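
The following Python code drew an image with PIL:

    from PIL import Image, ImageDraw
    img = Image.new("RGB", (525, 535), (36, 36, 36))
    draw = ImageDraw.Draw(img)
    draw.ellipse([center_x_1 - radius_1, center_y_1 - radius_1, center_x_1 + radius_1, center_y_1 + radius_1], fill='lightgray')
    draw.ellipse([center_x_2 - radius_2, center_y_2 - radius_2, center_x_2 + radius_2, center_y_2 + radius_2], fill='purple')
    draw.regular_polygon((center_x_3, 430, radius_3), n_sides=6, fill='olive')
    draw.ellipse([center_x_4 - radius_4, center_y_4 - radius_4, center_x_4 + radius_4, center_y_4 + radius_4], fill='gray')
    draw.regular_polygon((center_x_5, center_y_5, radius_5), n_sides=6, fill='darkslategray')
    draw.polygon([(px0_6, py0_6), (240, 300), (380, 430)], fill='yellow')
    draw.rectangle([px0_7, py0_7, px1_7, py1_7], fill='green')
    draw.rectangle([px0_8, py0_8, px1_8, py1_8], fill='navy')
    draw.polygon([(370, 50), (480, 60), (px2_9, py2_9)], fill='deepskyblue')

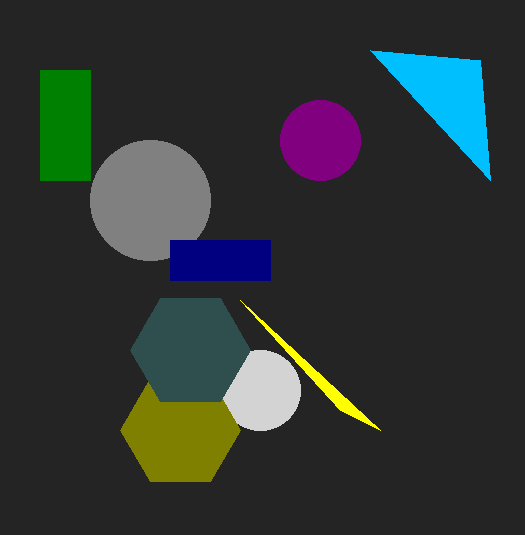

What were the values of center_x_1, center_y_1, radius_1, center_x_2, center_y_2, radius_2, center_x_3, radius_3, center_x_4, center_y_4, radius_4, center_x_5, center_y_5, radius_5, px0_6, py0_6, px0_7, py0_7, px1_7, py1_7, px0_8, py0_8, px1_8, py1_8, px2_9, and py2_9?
center_x_1 = 260
center_y_1 = 390
radius_1 = 40
center_x_2 = 320
center_y_2 = 140
radius_2 = 40
center_x_3 = 180
radius_3 = 60
center_x_4 = 150
center_y_4 = 200
radius_4 = 60
center_x_5 = 190
center_y_5 = 350
radius_5 = 60
px0_6 = 340
py0_6 = 410
px0_7 = 40
py0_7 = 70
px1_7 = 90
py1_7 = 180
px0_8 = 170
py0_8 = 240
px1_8 = 270
py1_8 = 280
px2_9 = 490
py2_9 = 180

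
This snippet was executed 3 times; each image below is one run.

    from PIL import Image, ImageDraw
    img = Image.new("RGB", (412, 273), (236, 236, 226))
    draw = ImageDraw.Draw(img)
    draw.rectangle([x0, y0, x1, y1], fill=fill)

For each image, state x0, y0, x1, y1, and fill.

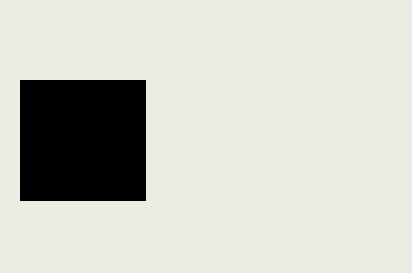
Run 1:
x0 = 20, y0 = 80, x1 = 145, y1 = 200, fill = 'black'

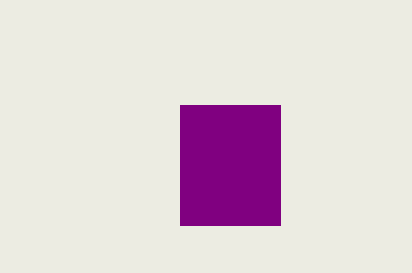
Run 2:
x0 = 180
y0 = 105
x1 = 280
y1 = 225
fill = 'purple'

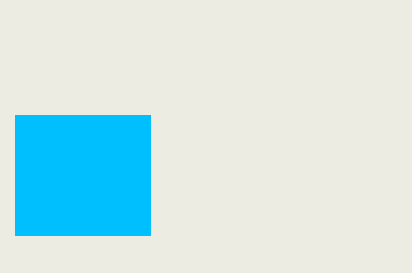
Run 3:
x0 = 15
y0 = 115
x1 = 150
y1 = 235
fill = 'deepskyblue'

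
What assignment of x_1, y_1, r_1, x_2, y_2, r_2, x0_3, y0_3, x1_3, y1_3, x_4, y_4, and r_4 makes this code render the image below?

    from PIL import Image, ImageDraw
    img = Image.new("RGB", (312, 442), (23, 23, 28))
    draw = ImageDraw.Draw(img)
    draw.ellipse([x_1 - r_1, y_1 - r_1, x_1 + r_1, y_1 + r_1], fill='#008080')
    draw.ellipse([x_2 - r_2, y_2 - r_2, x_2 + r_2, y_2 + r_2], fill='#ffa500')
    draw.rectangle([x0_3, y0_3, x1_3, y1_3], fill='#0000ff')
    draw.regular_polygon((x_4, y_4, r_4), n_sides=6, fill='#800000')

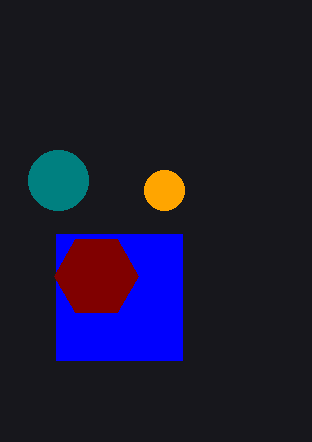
x_1 = 58, y_1 = 180, r_1 = 30, x_2 = 164, y_2 = 190, r_2 = 20, x0_3 = 56, y0_3 = 234, x1_3 = 182, y1_3 = 360, x_4 = 96, y_4 = 276, r_4 = 42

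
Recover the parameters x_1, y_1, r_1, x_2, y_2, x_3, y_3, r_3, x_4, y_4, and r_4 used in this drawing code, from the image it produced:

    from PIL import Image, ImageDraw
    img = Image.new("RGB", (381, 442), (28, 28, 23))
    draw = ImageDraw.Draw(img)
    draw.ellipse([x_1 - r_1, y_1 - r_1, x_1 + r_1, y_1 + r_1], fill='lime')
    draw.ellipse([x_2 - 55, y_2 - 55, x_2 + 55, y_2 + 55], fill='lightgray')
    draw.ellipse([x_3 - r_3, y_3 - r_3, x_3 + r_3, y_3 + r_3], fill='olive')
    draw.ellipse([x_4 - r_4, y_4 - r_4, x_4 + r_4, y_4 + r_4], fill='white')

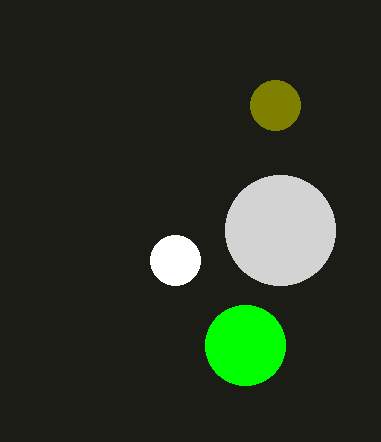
x_1 = 245; y_1 = 345; r_1 = 40; x_2 = 280; y_2 = 230; x_3 = 275; y_3 = 105; r_3 = 25; x_4 = 175; y_4 = 260; r_4 = 25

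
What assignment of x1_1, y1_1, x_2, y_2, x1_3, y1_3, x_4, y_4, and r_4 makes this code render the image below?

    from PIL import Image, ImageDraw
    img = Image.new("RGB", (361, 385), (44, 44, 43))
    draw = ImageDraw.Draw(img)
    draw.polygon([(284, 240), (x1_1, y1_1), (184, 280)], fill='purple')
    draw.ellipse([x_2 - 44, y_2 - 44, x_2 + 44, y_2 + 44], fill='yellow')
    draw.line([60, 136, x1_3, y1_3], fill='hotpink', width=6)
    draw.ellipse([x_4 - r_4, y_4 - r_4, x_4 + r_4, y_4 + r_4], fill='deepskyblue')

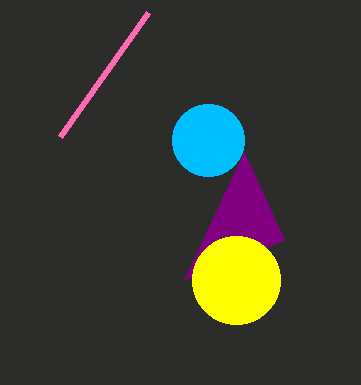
x1_1 = 244; y1_1 = 152; x_2 = 236; y_2 = 280; x1_3 = 148; y1_3 = 12; x_4 = 208; y_4 = 140; r_4 = 36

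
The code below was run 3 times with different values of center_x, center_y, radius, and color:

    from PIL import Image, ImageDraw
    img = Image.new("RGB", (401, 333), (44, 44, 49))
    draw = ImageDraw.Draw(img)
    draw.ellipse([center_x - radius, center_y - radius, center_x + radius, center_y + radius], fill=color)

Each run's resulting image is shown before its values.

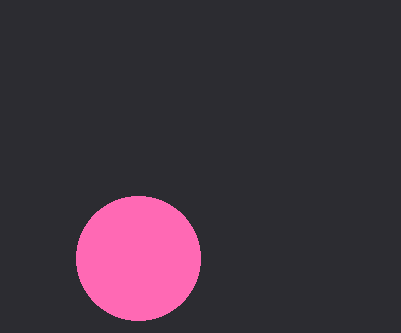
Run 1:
center_x = 138; center_y = 258; radius = 62; color = 'hotpink'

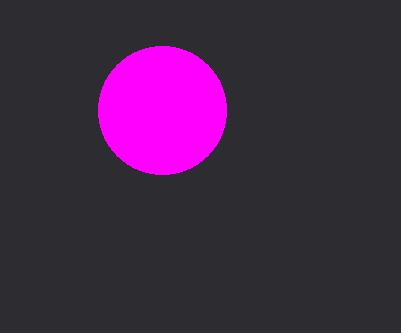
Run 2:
center_x = 162; center_y = 110; radius = 64; color = 'magenta'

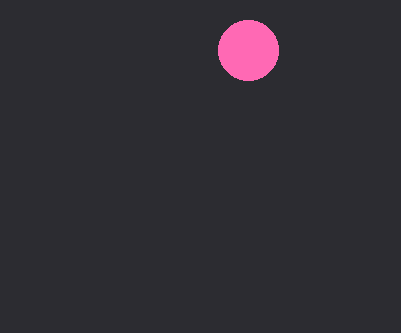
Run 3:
center_x = 248, center_y = 50, radius = 30, color = 'hotpink'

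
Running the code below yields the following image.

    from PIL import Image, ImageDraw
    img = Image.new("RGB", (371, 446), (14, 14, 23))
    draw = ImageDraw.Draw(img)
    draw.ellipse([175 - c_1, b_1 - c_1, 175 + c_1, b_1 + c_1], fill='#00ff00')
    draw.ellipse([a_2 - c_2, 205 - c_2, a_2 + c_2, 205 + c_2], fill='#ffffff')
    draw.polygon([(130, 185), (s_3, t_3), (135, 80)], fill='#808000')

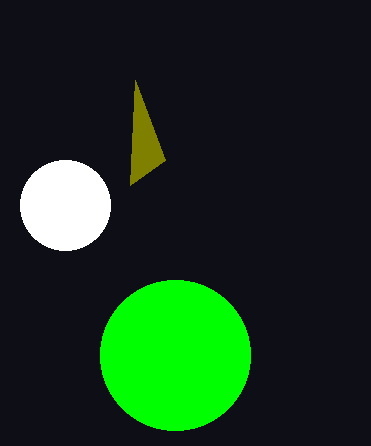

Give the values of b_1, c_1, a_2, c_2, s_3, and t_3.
b_1 = 355
c_1 = 75
a_2 = 65
c_2 = 45
s_3 = 165
t_3 = 160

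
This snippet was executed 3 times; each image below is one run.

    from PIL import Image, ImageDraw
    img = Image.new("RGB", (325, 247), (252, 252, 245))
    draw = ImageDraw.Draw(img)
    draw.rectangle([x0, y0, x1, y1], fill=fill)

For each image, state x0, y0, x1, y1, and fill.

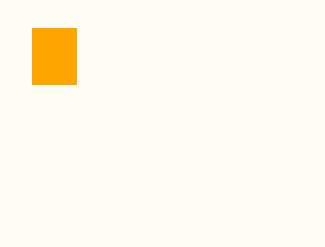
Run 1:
x0 = 32; y0 = 28; x1 = 76; y1 = 84; fill = 'orange'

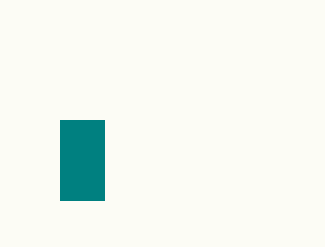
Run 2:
x0 = 60
y0 = 120
x1 = 104
y1 = 200
fill = 'teal'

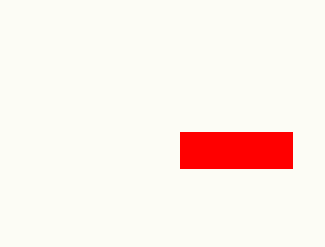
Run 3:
x0 = 180
y0 = 132
x1 = 292
y1 = 168
fill = 'red'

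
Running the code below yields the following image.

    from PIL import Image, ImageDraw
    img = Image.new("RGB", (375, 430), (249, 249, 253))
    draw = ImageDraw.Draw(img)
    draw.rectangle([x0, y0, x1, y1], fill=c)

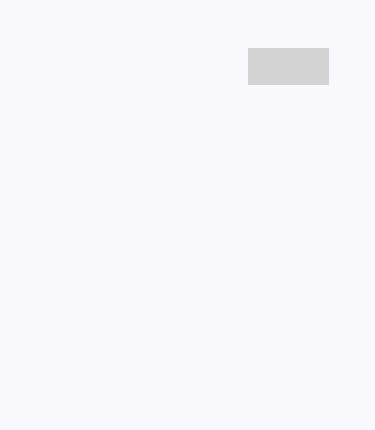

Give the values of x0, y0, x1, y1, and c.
x0 = 248; y0 = 48; x1 = 328; y1 = 84; c = 'lightgray'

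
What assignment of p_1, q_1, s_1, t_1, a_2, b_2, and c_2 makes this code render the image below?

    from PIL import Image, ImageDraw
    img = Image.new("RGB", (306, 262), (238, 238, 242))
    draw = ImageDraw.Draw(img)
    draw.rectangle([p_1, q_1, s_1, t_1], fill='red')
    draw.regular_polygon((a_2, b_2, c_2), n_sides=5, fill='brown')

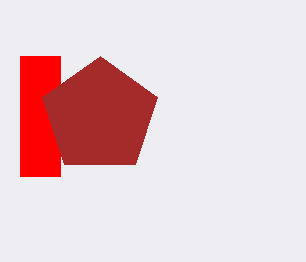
p_1 = 20; q_1 = 56; s_1 = 60; t_1 = 176; a_2 = 100; b_2 = 116; c_2 = 60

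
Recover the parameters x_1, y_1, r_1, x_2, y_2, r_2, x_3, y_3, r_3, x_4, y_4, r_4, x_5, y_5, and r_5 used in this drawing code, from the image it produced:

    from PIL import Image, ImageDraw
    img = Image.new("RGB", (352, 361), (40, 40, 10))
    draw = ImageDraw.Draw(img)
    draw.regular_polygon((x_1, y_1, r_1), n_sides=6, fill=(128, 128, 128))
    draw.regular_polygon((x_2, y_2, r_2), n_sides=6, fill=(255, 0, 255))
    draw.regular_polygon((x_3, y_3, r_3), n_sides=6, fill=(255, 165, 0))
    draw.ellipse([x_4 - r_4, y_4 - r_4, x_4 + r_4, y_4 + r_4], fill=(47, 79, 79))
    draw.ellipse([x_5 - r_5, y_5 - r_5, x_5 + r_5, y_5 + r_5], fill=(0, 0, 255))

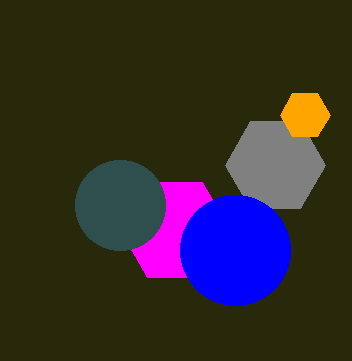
x_1 = 275, y_1 = 165, r_1 = 50, x_2 = 175, y_2 = 230, r_2 = 55, x_3 = 305, y_3 = 115, r_3 = 25, x_4 = 120, y_4 = 205, r_4 = 45, x_5 = 235, y_5 = 250, r_5 = 55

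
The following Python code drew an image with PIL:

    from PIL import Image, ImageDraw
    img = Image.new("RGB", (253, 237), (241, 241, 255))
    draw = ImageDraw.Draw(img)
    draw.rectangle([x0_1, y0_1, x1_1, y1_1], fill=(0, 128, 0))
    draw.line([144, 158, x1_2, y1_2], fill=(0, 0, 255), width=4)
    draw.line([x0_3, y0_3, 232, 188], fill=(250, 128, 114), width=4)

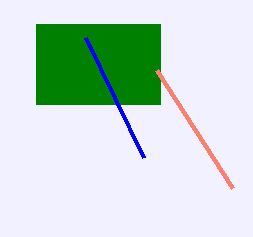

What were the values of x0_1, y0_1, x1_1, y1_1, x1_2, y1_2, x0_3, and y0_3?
x0_1 = 36; y0_1 = 24; x1_1 = 160; y1_1 = 104; x1_2 = 86; y1_2 = 38; x0_3 = 156; y0_3 = 70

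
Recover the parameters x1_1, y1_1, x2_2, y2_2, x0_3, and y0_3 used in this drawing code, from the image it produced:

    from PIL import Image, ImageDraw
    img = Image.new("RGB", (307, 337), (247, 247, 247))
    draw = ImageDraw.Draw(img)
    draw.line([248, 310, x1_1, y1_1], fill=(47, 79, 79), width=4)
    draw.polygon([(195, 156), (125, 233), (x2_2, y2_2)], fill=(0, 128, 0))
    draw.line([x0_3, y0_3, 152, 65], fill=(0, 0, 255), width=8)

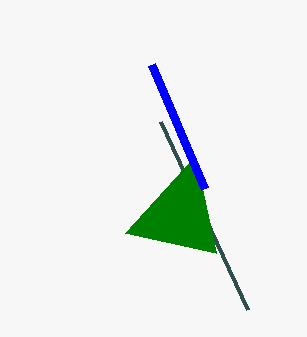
x1_1 = 161; y1_1 = 122; x2_2 = 216; y2_2 = 253; x0_3 = 205; y0_3 = 189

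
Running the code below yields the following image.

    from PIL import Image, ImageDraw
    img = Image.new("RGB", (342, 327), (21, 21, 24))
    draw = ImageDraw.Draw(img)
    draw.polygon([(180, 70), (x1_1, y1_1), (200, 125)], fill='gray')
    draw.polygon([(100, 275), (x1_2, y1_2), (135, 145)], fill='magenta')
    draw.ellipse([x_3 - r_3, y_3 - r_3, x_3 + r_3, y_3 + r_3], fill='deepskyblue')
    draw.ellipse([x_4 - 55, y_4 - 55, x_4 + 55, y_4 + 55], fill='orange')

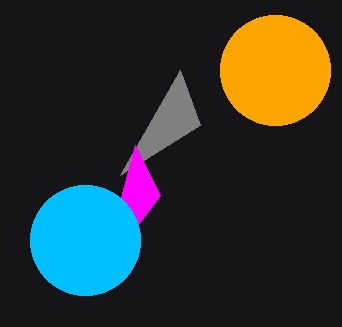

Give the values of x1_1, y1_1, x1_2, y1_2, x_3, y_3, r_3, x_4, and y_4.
x1_1 = 120, y1_1 = 175, x1_2 = 160, y1_2 = 195, x_3 = 85, y_3 = 240, r_3 = 55, x_4 = 275, y_4 = 70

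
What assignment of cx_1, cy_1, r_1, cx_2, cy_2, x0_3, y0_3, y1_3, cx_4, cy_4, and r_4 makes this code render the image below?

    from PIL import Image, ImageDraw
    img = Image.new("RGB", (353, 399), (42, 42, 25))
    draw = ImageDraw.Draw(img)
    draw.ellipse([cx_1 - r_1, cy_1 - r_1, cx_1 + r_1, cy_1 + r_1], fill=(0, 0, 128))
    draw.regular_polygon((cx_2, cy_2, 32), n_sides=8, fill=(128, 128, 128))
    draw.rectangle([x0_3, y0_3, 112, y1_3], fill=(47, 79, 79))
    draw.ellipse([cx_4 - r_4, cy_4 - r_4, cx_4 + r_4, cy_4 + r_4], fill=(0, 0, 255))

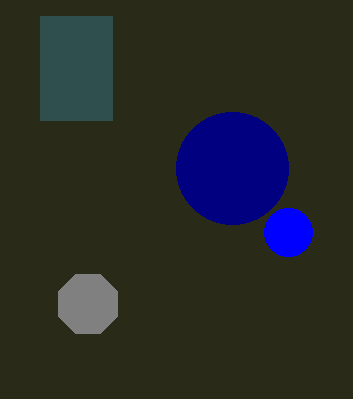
cx_1 = 232
cy_1 = 168
r_1 = 56
cx_2 = 88
cy_2 = 304
x0_3 = 40
y0_3 = 16
y1_3 = 120
cx_4 = 288
cy_4 = 232
r_4 = 24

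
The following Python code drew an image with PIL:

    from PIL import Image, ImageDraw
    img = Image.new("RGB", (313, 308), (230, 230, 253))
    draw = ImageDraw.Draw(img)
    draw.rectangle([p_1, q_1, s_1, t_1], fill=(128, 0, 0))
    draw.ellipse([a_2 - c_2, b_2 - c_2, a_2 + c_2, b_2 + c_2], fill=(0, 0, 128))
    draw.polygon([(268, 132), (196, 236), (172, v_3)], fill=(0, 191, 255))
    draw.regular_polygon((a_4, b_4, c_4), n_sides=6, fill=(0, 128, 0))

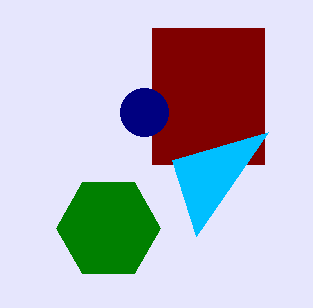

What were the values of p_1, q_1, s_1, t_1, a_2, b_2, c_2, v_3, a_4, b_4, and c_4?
p_1 = 152; q_1 = 28; s_1 = 264; t_1 = 164; a_2 = 144; b_2 = 112; c_2 = 24; v_3 = 160; a_4 = 108; b_4 = 228; c_4 = 52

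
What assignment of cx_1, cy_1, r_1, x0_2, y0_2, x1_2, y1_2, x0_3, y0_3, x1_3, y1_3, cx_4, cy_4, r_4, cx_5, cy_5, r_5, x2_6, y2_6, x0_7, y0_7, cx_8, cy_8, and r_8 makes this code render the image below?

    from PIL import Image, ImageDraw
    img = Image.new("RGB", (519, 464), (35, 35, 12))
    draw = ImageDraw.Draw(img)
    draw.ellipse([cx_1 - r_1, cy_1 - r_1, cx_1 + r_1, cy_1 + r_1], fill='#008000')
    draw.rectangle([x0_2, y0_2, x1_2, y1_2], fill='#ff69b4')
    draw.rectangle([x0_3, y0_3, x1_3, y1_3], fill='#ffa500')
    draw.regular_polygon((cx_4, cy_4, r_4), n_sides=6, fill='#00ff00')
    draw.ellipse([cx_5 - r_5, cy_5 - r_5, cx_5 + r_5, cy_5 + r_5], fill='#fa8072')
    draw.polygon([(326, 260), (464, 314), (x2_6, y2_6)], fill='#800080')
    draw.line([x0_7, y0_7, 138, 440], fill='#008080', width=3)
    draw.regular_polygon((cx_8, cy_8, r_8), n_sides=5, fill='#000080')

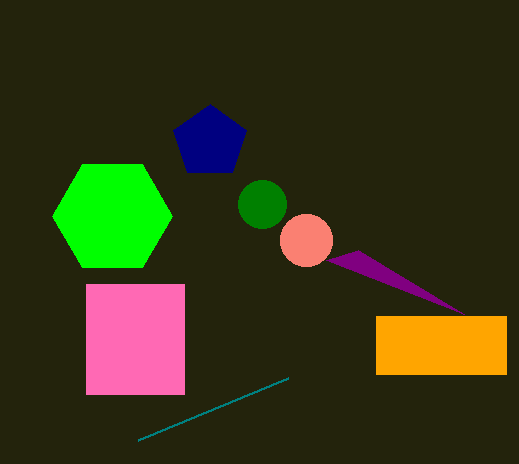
cx_1 = 262; cy_1 = 204; r_1 = 24; x0_2 = 86; y0_2 = 284; x1_2 = 184; y1_2 = 394; x0_3 = 376; y0_3 = 316; x1_3 = 506; y1_3 = 374; cx_4 = 112; cy_4 = 216; r_4 = 60; cx_5 = 306; cy_5 = 240; r_5 = 26; x2_6 = 358; y2_6 = 250; x0_7 = 288; y0_7 = 378; cx_8 = 210; cy_8 = 142; r_8 = 38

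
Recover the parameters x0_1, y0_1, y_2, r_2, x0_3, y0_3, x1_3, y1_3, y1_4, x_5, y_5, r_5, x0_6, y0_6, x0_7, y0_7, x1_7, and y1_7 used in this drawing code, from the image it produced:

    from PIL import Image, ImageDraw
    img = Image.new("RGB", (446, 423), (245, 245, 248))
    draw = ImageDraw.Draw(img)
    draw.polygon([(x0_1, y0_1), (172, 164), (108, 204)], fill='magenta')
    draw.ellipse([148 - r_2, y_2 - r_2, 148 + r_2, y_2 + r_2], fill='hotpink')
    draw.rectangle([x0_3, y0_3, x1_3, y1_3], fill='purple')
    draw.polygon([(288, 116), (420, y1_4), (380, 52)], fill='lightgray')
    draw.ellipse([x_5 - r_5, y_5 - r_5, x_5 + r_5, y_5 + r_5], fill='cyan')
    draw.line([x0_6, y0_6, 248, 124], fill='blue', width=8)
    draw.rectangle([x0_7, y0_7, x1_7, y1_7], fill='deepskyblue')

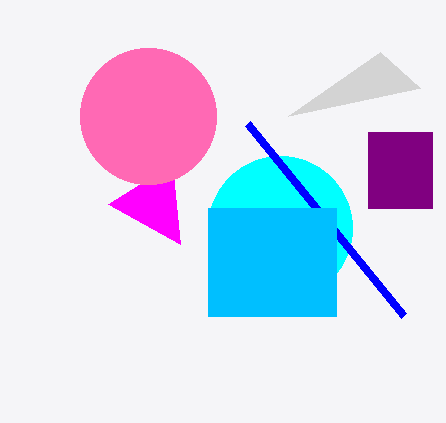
x0_1 = 180, y0_1 = 244, y_2 = 116, r_2 = 68, x0_3 = 368, y0_3 = 132, x1_3 = 432, y1_3 = 208, y1_4 = 88, x_5 = 280, y_5 = 228, r_5 = 72, x0_6 = 404, y0_6 = 316, x0_7 = 208, y0_7 = 208, x1_7 = 336, y1_7 = 316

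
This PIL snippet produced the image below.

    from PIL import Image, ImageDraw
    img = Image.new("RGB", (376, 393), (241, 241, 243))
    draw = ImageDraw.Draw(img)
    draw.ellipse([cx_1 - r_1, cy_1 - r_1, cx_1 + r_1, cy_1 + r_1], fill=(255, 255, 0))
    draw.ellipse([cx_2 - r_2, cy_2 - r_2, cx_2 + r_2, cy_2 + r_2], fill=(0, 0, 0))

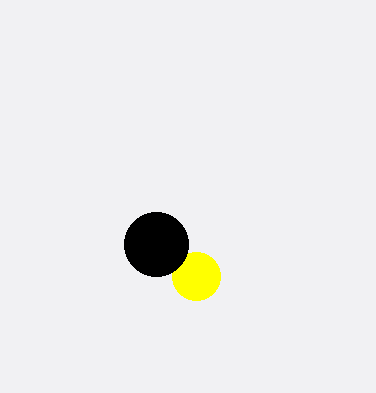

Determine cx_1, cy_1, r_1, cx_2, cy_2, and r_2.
cx_1 = 196; cy_1 = 276; r_1 = 24; cx_2 = 156; cy_2 = 244; r_2 = 32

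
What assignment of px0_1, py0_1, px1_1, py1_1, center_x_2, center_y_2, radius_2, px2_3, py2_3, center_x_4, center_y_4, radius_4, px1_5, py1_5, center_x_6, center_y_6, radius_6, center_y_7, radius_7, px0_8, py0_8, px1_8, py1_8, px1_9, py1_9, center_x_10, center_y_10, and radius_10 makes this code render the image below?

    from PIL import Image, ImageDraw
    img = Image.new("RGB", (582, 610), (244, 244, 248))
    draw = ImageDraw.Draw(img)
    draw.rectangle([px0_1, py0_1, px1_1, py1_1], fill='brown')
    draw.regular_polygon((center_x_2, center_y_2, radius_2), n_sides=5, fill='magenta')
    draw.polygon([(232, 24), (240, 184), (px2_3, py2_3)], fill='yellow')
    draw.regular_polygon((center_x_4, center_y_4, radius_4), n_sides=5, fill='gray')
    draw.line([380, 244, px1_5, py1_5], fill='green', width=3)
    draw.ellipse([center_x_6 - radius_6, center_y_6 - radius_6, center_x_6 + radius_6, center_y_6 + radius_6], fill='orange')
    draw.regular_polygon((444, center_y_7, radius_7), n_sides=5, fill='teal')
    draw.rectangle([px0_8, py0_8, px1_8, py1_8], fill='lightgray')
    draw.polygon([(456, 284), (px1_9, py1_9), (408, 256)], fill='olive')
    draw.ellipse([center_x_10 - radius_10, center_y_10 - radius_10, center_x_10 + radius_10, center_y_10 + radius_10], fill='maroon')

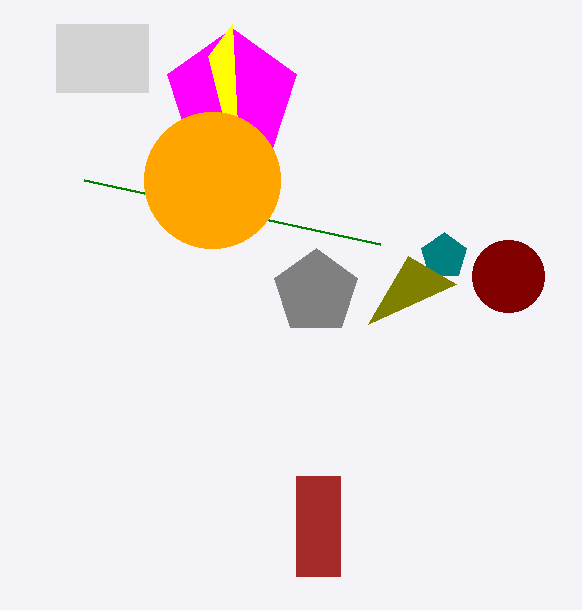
px0_1 = 296, py0_1 = 476, px1_1 = 340, py1_1 = 576, center_x_2 = 232, center_y_2 = 96, radius_2 = 68, px2_3 = 208, py2_3 = 56, center_x_4 = 316, center_y_4 = 292, radius_4 = 44, px1_5 = 84, py1_5 = 180, center_x_6 = 212, center_y_6 = 180, radius_6 = 68, center_y_7 = 256, radius_7 = 24, px0_8 = 56, py0_8 = 24, px1_8 = 148, py1_8 = 92, px1_9 = 368, py1_9 = 324, center_x_10 = 508, center_y_10 = 276, radius_10 = 36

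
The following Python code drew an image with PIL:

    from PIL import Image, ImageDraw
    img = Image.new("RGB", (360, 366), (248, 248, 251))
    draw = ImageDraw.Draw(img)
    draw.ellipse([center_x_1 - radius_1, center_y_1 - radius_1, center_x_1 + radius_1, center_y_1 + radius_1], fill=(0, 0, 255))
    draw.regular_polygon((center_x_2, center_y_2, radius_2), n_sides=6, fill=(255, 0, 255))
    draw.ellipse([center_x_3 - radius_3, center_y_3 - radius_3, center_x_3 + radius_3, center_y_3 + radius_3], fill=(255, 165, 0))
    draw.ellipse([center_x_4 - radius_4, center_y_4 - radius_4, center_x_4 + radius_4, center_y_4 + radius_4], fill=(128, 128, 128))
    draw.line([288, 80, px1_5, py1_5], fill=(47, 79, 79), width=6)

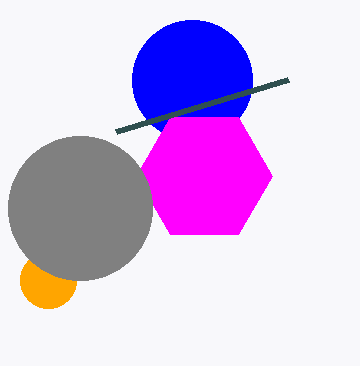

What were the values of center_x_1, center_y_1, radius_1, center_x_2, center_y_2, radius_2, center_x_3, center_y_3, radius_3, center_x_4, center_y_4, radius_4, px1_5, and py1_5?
center_x_1 = 192, center_y_1 = 80, radius_1 = 60, center_x_2 = 204, center_y_2 = 176, radius_2 = 68, center_x_3 = 48, center_y_3 = 280, radius_3 = 28, center_x_4 = 80, center_y_4 = 208, radius_4 = 72, px1_5 = 116, py1_5 = 132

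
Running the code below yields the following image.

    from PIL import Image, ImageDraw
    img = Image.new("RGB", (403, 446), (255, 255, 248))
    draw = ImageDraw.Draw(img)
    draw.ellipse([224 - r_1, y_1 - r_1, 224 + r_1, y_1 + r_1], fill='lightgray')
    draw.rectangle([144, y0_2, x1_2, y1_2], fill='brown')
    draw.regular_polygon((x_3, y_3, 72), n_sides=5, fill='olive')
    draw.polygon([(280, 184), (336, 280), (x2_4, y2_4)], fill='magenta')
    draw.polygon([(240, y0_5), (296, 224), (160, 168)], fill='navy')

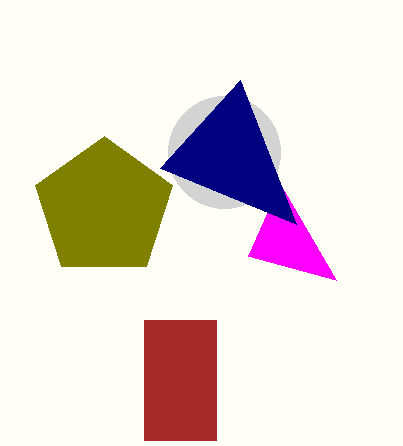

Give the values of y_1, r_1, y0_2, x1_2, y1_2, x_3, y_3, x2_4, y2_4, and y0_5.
y_1 = 152, r_1 = 56, y0_2 = 320, x1_2 = 216, y1_2 = 440, x_3 = 104, y_3 = 208, x2_4 = 248, y2_4 = 256, y0_5 = 80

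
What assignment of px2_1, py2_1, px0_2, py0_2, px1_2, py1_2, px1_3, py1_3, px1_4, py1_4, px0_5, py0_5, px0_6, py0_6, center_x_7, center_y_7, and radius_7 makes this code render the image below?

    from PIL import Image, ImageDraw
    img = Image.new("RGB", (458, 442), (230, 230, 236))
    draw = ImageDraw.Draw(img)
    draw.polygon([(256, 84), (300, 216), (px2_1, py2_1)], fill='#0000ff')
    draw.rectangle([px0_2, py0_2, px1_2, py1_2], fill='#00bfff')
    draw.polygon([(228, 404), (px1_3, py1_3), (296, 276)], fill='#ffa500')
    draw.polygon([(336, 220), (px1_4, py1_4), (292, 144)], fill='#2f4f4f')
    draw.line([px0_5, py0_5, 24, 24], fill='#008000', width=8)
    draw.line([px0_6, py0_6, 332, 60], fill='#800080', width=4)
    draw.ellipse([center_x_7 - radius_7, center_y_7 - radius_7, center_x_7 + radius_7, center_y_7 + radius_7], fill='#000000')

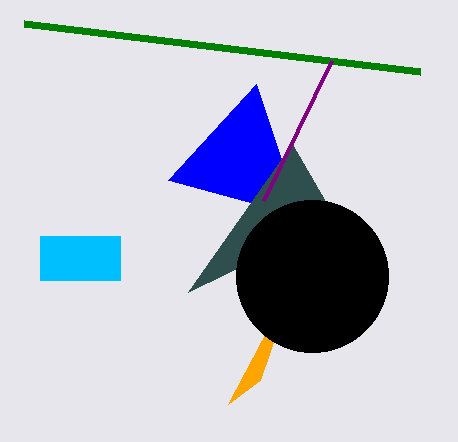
px2_1 = 168, py2_1 = 180, px0_2 = 40, py0_2 = 236, px1_2 = 120, py1_2 = 280, px1_3 = 260, py1_3 = 380, px1_4 = 188, py1_4 = 292, px0_5 = 420, py0_5 = 72, px0_6 = 264, py0_6 = 200, center_x_7 = 312, center_y_7 = 276, radius_7 = 76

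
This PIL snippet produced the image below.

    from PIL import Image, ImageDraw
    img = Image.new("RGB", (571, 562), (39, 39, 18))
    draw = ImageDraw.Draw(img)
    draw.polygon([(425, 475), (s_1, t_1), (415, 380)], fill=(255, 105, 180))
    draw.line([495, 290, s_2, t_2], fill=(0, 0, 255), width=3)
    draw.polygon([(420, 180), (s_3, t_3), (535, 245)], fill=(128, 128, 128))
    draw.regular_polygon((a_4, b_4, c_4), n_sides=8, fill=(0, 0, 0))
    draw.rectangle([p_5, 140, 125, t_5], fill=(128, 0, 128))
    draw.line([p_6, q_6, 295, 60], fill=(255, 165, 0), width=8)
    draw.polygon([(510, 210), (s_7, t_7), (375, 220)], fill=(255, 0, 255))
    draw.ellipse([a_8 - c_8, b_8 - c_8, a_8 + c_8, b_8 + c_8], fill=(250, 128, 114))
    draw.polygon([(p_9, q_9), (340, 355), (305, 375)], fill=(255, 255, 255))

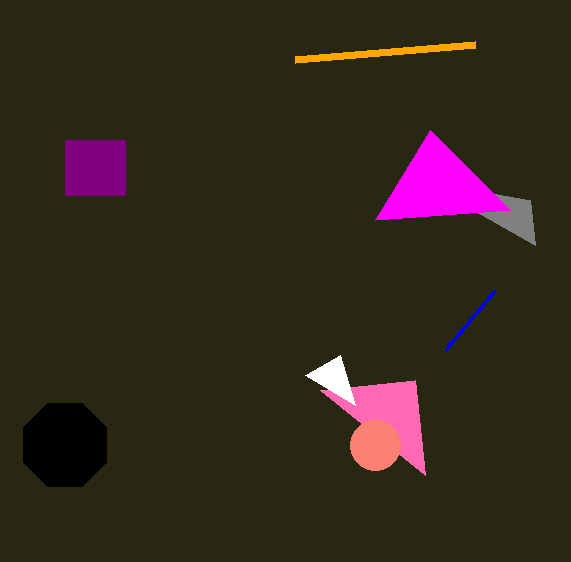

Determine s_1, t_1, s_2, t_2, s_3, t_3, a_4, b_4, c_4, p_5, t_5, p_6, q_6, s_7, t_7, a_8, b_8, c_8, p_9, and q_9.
s_1 = 320, t_1 = 390, s_2 = 445, t_2 = 350, s_3 = 530, t_3 = 200, a_4 = 65, b_4 = 445, c_4 = 45, p_5 = 65, t_5 = 195, p_6 = 475, q_6 = 45, s_7 = 430, t_7 = 130, a_8 = 375, b_8 = 445, c_8 = 25, p_9 = 355, q_9 = 405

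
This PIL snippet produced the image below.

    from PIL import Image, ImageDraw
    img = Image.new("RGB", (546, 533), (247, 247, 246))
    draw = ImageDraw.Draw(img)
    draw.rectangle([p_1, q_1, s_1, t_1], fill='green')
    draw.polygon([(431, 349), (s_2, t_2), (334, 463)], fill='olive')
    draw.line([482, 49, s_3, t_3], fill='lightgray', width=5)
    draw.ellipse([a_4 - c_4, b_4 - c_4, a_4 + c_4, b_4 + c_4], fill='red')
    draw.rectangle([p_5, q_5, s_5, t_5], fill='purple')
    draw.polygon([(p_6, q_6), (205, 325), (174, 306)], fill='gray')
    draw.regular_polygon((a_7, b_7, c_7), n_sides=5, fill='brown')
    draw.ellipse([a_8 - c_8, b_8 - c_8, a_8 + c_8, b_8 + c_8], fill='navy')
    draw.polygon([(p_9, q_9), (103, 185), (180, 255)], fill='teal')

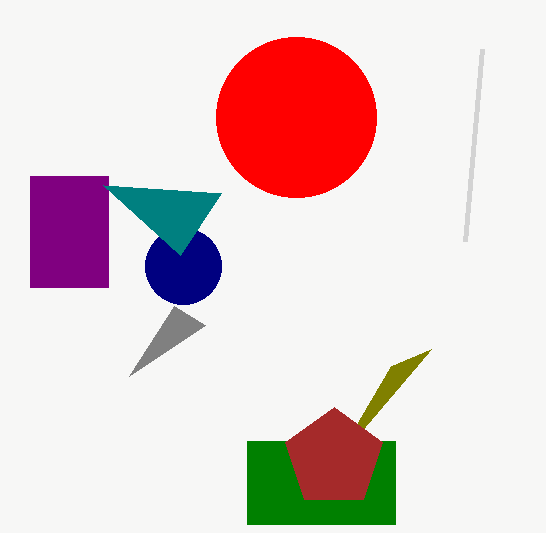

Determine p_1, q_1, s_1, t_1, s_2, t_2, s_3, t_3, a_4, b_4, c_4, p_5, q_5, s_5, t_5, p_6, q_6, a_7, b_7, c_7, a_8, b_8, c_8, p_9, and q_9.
p_1 = 247; q_1 = 441; s_1 = 395; t_1 = 524; s_2 = 391; t_2 = 366; s_3 = 465; t_3 = 241; a_4 = 296; b_4 = 117; c_4 = 80; p_5 = 30; q_5 = 176; s_5 = 108; t_5 = 287; p_6 = 129; q_6 = 376; a_7 = 334; b_7 = 458; c_7 = 51; a_8 = 183; b_8 = 266; c_8 = 38; p_9 = 221; q_9 = 193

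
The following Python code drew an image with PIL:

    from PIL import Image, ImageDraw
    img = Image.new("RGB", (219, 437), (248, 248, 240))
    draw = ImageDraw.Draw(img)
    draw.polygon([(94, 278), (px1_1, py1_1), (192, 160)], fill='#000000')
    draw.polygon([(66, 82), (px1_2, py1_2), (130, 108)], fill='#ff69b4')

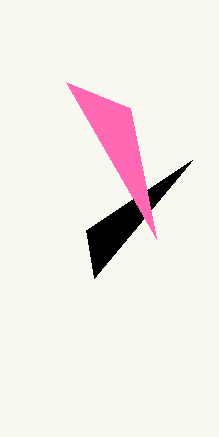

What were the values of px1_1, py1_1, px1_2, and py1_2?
px1_1 = 86; py1_1 = 230; px1_2 = 156; py1_2 = 238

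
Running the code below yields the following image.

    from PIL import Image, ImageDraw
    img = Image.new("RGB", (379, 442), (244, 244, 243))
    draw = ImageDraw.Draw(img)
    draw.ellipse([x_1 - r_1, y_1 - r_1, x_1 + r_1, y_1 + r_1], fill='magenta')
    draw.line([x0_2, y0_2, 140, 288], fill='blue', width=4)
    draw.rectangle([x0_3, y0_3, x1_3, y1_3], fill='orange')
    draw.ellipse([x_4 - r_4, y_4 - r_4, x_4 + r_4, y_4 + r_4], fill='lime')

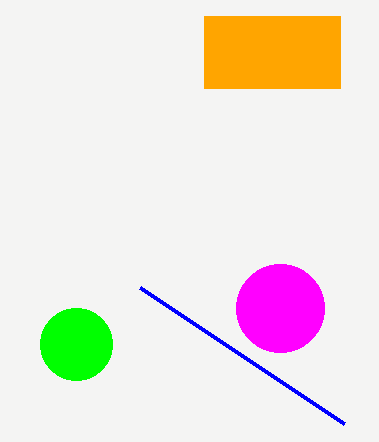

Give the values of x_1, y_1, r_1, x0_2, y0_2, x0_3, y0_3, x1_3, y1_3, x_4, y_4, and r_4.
x_1 = 280
y_1 = 308
r_1 = 44
x0_2 = 344
y0_2 = 424
x0_3 = 204
y0_3 = 16
x1_3 = 340
y1_3 = 88
x_4 = 76
y_4 = 344
r_4 = 36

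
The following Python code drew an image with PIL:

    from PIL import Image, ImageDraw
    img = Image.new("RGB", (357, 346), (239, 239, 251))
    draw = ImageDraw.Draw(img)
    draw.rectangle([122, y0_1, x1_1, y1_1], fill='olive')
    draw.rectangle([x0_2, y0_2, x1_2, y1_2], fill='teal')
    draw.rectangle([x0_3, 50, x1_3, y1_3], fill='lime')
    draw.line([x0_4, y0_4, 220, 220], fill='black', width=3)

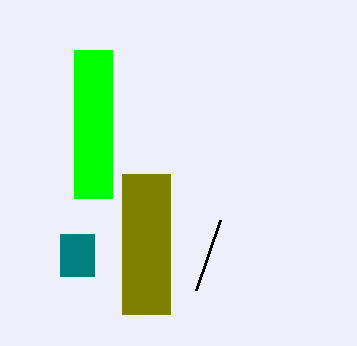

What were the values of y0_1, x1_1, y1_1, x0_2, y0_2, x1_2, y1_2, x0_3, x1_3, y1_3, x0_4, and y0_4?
y0_1 = 174; x1_1 = 170; y1_1 = 314; x0_2 = 60; y0_2 = 234; x1_2 = 94; y1_2 = 276; x0_3 = 74; x1_3 = 112; y1_3 = 198; x0_4 = 196; y0_4 = 290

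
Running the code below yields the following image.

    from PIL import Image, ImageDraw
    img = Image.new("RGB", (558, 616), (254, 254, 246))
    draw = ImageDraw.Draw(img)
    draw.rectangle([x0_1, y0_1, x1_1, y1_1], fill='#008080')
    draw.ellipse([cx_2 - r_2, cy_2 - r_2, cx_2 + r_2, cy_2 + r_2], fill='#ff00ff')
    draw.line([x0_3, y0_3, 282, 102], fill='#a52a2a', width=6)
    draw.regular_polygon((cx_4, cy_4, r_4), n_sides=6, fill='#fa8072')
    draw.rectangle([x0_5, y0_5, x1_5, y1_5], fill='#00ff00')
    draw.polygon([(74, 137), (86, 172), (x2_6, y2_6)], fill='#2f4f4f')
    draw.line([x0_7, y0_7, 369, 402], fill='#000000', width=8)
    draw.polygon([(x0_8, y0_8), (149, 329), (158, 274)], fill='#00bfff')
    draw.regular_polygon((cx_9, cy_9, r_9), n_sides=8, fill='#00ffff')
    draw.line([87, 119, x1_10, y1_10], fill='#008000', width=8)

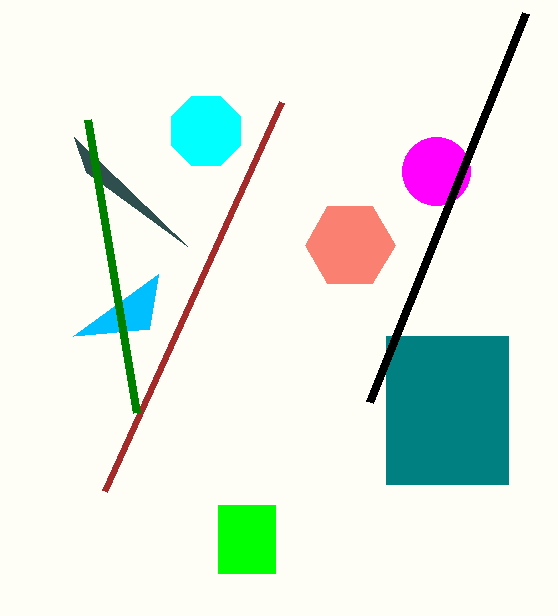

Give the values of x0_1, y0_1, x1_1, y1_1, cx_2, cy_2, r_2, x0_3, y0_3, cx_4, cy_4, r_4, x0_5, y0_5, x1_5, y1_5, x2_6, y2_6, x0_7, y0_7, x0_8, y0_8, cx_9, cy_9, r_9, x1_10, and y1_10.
x0_1 = 386; y0_1 = 336; x1_1 = 508; y1_1 = 484; cx_2 = 436; cy_2 = 171; r_2 = 34; x0_3 = 105; y0_3 = 491; cx_4 = 350; cy_4 = 245; r_4 = 45; x0_5 = 218; y0_5 = 505; x1_5 = 275; y1_5 = 573; x2_6 = 187; y2_6 = 246; x0_7 = 525; y0_7 = 13; x0_8 = 73; y0_8 = 336; cx_9 = 206; cy_9 = 131; r_9 = 37; x1_10 = 136; y1_10 = 412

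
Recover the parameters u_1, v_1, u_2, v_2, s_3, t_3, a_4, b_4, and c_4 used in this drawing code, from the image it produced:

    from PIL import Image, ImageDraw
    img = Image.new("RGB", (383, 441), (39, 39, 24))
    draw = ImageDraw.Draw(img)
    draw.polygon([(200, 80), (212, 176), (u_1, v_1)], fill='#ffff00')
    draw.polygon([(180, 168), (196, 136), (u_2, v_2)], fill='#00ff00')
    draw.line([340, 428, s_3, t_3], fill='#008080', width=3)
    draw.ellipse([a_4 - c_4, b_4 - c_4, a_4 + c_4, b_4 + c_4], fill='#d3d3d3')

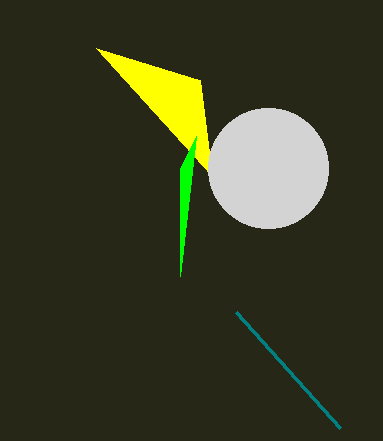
u_1 = 96; v_1 = 48; u_2 = 180; v_2 = 276; s_3 = 236; t_3 = 312; a_4 = 268; b_4 = 168; c_4 = 60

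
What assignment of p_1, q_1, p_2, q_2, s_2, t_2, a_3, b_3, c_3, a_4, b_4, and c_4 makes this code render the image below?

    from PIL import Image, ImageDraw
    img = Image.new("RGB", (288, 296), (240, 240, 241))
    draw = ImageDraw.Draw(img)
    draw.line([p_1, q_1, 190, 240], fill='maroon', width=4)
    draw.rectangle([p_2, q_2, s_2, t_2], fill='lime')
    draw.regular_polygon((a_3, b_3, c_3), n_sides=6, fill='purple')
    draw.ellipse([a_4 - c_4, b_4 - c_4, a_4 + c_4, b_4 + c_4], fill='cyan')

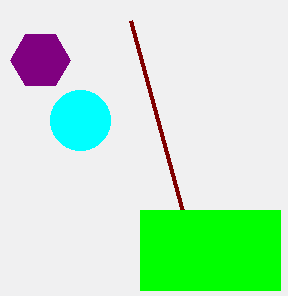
p_1 = 130; q_1 = 20; p_2 = 140; q_2 = 210; s_2 = 280; t_2 = 290; a_3 = 40; b_3 = 60; c_3 = 30; a_4 = 80; b_4 = 120; c_4 = 30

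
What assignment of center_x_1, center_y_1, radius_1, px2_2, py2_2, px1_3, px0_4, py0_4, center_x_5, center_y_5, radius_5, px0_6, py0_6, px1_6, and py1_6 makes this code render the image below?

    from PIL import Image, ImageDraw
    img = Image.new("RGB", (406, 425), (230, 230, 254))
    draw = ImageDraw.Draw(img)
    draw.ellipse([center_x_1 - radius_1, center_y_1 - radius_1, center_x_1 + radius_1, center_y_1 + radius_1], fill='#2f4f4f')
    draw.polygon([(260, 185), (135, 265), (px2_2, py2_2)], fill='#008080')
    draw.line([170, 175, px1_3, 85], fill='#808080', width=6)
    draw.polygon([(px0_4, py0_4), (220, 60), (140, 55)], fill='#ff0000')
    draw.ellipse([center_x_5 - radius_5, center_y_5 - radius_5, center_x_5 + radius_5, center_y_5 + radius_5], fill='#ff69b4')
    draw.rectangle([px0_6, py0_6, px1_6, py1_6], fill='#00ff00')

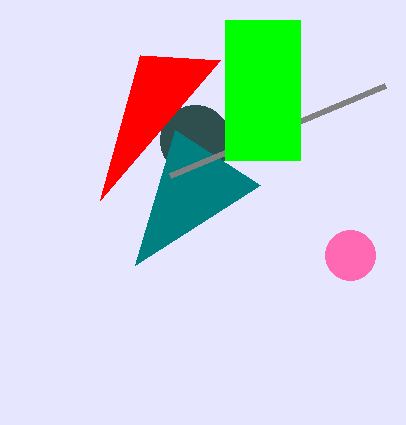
center_x_1 = 195; center_y_1 = 140; radius_1 = 35; px2_2 = 175; py2_2 = 130; px1_3 = 385; px0_4 = 100; py0_4 = 200; center_x_5 = 350; center_y_5 = 255; radius_5 = 25; px0_6 = 225; py0_6 = 20; px1_6 = 300; py1_6 = 160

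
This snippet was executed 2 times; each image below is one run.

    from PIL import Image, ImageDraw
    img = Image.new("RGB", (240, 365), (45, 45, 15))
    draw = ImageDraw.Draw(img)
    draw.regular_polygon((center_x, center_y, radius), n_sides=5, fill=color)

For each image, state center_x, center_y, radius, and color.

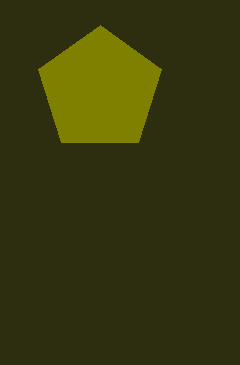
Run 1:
center_x = 100
center_y = 90
radius = 65
color = 'olive'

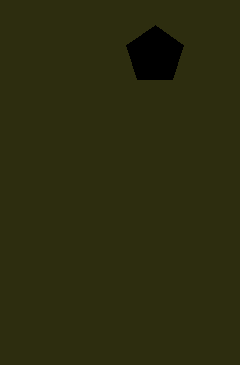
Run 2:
center_x = 155, center_y = 55, radius = 30, color = 'black'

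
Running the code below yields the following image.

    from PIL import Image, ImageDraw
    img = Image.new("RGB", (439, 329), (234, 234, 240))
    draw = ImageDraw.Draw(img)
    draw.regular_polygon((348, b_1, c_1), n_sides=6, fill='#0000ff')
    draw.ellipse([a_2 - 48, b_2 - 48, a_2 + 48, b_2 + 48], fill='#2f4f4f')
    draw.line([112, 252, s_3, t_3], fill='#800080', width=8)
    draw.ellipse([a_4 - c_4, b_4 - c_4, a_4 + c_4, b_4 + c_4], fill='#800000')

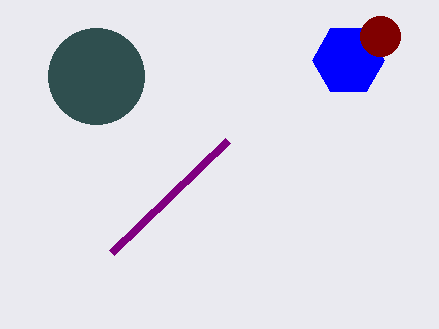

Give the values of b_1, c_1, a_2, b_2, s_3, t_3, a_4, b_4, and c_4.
b_1 = 60; c_1 = 36; a_2 = 96; b_2 = 76; s_3 = 228; t_3 = 140; a_4 = 380; b_4 = 36; c_4 = 20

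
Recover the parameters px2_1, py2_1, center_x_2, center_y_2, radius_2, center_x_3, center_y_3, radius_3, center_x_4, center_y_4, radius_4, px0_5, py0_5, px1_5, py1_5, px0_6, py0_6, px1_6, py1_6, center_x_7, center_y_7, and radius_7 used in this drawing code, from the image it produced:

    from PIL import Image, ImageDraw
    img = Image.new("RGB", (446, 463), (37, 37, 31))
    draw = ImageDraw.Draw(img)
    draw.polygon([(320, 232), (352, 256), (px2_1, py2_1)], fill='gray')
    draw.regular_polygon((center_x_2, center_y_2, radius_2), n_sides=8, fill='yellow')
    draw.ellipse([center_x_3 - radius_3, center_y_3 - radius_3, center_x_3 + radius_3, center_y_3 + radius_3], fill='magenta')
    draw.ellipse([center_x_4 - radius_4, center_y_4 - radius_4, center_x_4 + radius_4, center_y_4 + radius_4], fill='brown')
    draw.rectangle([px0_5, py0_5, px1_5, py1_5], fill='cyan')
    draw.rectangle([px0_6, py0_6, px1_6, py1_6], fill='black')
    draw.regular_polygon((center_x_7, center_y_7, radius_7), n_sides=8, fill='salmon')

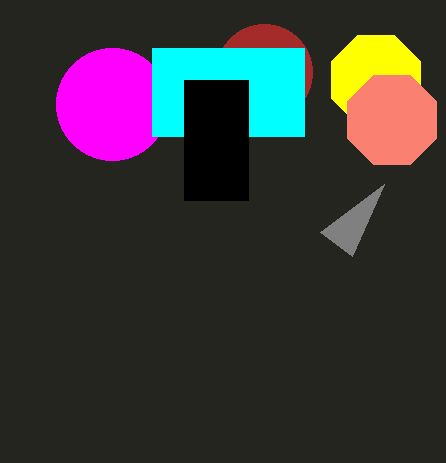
px2_1 = 384, py2_1 = 184, center_x_2 = 376, center_y_2 = 80, radius_2 = 48, center_x_3 = 112, center_y_3 = 104, radius_3 = 56, center_x_4 = 264, center_y_4 = 72, radius_4 = 48, px0_5 = 152, py0_5 = 48, px1_5 = 304, py1_5 = 136, px0_6 = 184, py0_6 = 80, px1_6 = 248, py1_6 = 200, center_x_7 = 392, center_y_7 = 120, radius_7 = 48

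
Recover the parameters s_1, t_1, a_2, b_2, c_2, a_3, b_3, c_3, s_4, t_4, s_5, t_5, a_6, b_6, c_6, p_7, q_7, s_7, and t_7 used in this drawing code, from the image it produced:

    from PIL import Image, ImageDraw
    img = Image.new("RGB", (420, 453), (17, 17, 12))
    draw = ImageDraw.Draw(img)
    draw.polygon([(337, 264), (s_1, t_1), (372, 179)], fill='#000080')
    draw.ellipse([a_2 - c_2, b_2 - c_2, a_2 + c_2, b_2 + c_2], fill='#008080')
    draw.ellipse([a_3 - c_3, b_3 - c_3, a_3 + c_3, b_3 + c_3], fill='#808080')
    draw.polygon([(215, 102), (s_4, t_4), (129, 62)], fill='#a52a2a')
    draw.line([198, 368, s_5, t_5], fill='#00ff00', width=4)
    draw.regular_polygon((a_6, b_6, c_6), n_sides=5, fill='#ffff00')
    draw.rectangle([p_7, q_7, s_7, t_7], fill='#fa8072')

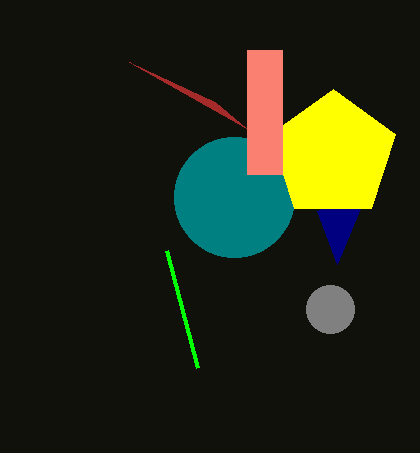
s_1 = 317
t_1 = 211
a_2 = 234
b_2 = 197
c_2 = 60
a_3 = 330
b_3 = 309
c_3 = 24
s_4 = 246
t_4 = 128
s_5 = 167
t_5 = 251
a_6 = 333
b_6 = 155
c_6 = 66
p_7 = 247
q_7 = 50
s_7 = 282
t_7 = 174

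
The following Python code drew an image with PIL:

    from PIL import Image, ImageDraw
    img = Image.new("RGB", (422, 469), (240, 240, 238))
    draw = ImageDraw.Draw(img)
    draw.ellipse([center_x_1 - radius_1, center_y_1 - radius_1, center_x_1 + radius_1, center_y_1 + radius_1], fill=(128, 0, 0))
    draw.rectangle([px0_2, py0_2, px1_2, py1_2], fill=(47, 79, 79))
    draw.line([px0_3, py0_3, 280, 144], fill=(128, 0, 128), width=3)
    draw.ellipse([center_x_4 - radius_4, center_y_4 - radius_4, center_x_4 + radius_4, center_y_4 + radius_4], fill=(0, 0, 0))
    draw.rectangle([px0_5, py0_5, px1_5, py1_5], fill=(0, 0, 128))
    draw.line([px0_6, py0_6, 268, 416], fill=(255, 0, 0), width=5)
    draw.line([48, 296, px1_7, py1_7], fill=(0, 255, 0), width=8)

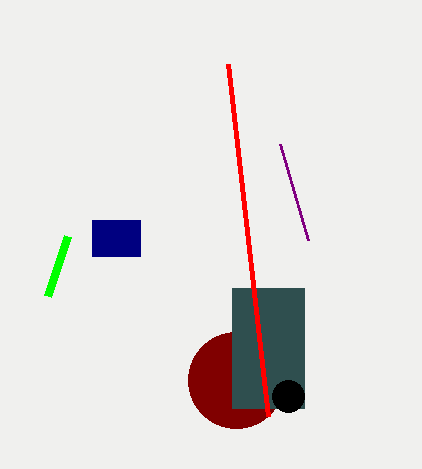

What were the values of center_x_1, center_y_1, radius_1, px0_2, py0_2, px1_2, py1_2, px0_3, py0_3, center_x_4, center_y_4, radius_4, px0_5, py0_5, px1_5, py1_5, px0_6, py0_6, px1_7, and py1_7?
center_x_1 = 236, center_y_1 = 380, radius_1 = 48, px0_2 = 232, py0_2 = 288, px1_2 = 304, py1_2 = 408, px0_3 = 308, py0_3 = 240, center_x_4 = 288, center_y_4 = 396, radius_4 = 16, px0_5 = 92, py0_5 = 220, px1_5 = 140, py1_5 = 256, px0_6 = 228, py0_6 = 64, px1_7 = 68, py1_7 = 236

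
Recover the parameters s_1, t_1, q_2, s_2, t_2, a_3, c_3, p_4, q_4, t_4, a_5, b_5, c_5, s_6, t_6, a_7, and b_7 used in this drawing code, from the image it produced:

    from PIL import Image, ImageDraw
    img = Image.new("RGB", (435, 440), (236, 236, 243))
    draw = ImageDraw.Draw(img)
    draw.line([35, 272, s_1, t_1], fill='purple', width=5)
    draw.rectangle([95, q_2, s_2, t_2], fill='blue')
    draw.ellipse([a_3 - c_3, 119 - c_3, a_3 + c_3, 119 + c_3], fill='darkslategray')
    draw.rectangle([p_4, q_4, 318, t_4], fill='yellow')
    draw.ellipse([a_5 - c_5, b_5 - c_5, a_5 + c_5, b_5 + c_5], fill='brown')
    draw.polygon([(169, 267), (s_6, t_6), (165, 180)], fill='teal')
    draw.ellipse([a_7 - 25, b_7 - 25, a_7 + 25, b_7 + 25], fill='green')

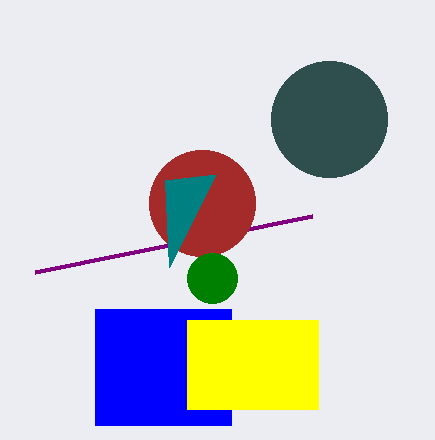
s_1 = 312; t_1 = 216; q_2 = 309; s_2 = 231; t_2 = 425; a_3 = 329; c_3 = 58; p_4 = 187; q_4 = 320; t_4 = 409; a_5 = 202; b_5 = 203; c_5 = 53; s_6 = 216; t_6 = 174; a_7 = 212; b_7 = 278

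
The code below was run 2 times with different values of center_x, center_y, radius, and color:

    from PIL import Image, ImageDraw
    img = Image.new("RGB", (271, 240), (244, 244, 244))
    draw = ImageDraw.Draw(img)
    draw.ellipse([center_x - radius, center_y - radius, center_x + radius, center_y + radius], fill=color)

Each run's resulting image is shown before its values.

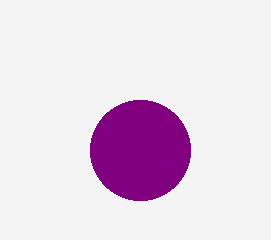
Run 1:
center_x = 140, center_y = 150, radius = 50, color = 'purple'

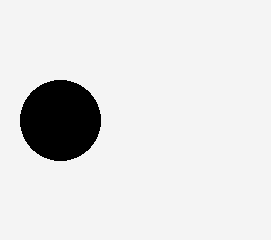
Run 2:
center_x = 60
center_y = 120
radius = 40
color = 'black'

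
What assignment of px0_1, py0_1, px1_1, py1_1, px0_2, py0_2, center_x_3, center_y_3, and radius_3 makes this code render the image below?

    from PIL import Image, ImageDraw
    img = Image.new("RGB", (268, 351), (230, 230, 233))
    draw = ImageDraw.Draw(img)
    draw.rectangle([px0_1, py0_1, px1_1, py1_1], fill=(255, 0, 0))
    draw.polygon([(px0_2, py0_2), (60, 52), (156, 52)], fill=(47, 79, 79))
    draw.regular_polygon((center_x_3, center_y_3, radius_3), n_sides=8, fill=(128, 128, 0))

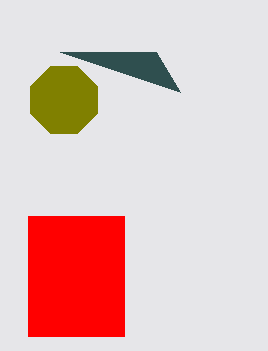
px0_1 = 28, py0_1 = 216, px1_1 = 124, py1_1 = 336, px0_2 = 180, py0_2 = 92, center_x_3 = 64, center_y_3 = 100, radius_3 = 36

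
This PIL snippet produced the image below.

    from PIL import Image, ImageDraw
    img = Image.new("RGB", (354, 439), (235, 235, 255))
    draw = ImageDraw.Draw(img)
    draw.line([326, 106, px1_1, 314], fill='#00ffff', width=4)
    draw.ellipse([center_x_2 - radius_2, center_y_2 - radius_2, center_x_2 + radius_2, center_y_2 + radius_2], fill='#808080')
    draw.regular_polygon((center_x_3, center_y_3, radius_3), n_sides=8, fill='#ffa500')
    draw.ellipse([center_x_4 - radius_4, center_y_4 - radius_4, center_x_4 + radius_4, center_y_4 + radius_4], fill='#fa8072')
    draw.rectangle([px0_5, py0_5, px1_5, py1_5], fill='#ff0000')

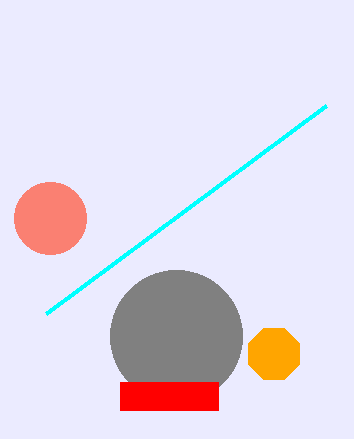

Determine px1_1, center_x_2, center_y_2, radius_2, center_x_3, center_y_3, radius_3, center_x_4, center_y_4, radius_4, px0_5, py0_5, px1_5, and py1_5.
px1_1 = 46; center_x_2 = 176; center_y_2 = 336; radius_2 = 66; center_x_3 = 274; center_y_3 = 354; radius_3 = 28; center_x_4 = 50; center_y_4 = 218; radius_4 = 36; px0_5 = 120; py0_5 = 382; px1_5 = 218; py1_5 = 410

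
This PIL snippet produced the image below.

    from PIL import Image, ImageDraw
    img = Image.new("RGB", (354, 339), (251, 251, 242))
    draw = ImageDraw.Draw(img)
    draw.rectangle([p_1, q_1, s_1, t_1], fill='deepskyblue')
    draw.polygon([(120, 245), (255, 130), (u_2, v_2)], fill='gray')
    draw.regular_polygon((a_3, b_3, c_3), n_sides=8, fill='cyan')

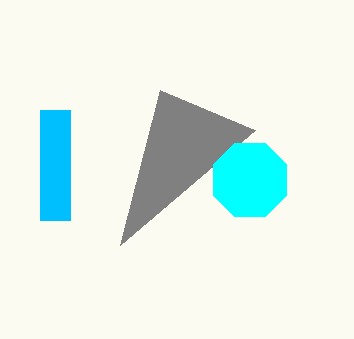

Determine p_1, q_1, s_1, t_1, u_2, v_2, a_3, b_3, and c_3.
p_1 = 40
q_1 = 110
s_1 = 70
t_1 = 220
u_2 = 160
v_2 = 90
a_3 = 250
b_3 = 180
c_3 = 40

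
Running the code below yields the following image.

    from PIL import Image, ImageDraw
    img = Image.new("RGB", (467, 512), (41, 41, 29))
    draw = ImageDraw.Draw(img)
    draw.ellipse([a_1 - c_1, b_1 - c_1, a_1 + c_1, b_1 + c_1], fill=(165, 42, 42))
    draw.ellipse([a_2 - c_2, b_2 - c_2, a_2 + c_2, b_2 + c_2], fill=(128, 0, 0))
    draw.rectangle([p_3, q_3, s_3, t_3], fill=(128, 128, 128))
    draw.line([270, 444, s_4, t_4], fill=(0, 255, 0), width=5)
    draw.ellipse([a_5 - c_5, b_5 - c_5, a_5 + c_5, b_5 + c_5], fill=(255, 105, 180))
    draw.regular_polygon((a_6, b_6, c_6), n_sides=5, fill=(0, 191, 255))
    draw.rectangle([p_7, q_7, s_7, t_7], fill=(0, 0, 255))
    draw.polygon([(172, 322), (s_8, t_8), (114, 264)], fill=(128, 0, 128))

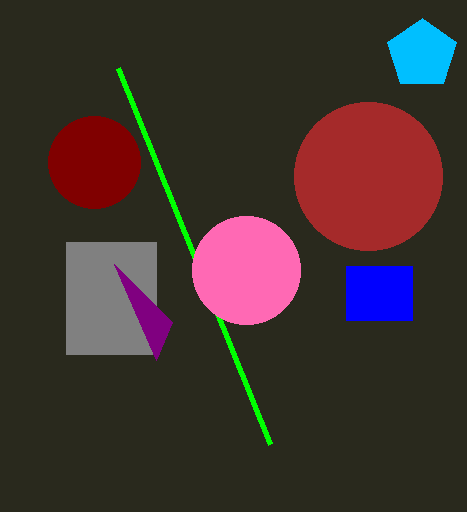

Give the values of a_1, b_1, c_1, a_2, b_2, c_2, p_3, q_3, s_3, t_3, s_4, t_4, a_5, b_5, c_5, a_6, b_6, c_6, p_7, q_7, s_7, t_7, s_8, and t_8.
a_1 = 368
b_1 = 176
c_1 = 74
a_2 = 94
b_2 = 162
c_2 = 46
p_3 = 66
q_3 = 242
s_3 = 156
t_3 = 354
s_4 = 118
t_4 = 68
a_5 = 246
b_5 = 270
c_5 = 54
a_6 = 422
b_6 = 54
c_6 = 36
p_7 = 346
q_7 = 266
s_7 = 412
t_7 = 320
s_8 = 156
t_8 = 360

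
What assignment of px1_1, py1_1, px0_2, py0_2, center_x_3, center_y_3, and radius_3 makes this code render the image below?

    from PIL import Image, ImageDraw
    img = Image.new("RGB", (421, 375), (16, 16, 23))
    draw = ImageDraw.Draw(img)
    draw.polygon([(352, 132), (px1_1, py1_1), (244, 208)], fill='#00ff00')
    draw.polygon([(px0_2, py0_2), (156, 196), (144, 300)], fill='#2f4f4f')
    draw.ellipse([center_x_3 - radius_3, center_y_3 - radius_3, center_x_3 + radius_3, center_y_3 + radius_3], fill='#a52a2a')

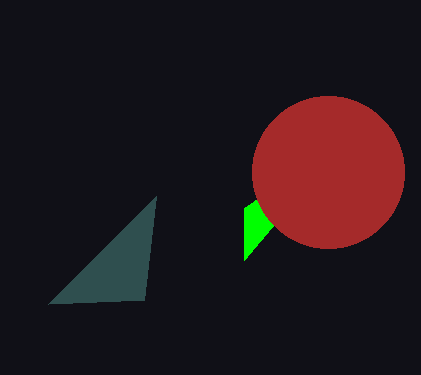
px1_1 = 244; py1_1 = 260; px0_2 = 48; py0_2 = 304; center_x_3 = 328; center_y_3 = 172; radius_3 = 76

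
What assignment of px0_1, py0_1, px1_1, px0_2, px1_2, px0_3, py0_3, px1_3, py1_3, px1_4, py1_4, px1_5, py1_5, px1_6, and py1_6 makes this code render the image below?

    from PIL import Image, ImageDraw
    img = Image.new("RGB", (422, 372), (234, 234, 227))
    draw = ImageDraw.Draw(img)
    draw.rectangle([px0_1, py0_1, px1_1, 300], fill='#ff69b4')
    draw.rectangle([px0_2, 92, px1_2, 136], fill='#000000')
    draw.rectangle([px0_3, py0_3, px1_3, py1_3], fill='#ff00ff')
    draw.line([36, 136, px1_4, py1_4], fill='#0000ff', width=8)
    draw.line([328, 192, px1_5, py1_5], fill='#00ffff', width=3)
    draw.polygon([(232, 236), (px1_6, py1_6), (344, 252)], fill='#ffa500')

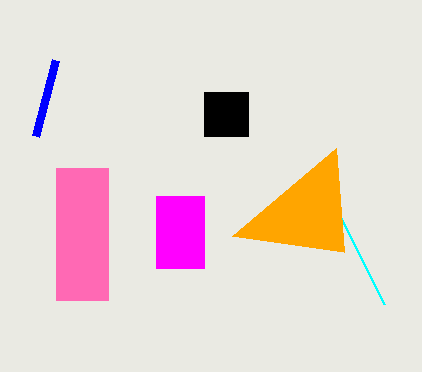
px0_1 = 56
py0_1 = 168
px1_1 = 108
px0_2 = 204
px1_2 = 248
px0_3 = 156
py0_3 = 196
px1_3 = 204
py1_3 = 268
px1_4 = 56
py1_4 = 60
px1_5 = 384
py1_5 = 304
px1_6 = 336
py1_6 = 148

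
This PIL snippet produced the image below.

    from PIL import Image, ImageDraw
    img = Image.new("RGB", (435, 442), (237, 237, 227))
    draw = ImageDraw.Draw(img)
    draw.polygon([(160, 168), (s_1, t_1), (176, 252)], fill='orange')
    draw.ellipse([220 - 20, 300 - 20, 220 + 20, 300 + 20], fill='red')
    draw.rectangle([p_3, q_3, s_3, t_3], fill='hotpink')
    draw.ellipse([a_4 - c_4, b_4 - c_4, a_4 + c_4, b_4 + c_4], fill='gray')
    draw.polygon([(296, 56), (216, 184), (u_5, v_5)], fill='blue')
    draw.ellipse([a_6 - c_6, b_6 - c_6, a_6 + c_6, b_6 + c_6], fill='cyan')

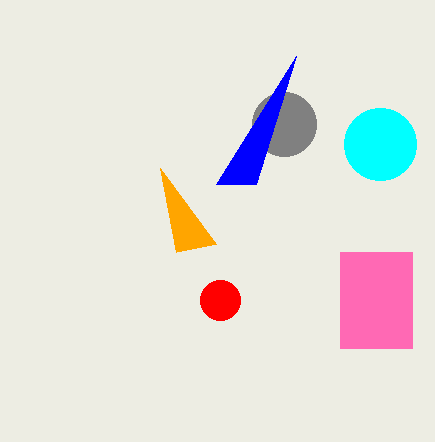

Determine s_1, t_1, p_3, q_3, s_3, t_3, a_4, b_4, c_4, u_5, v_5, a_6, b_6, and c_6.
s_1 = 216; t_1 = 244; p_3 = 340; q_3 = 252; s_3 = 412; t_3 = 348; a_4 = 284; b_4 = 124; c_4 = 32; u_5 = 256; v_5 = 184; a_6 = 380; b_6 = 144; c_6 = 36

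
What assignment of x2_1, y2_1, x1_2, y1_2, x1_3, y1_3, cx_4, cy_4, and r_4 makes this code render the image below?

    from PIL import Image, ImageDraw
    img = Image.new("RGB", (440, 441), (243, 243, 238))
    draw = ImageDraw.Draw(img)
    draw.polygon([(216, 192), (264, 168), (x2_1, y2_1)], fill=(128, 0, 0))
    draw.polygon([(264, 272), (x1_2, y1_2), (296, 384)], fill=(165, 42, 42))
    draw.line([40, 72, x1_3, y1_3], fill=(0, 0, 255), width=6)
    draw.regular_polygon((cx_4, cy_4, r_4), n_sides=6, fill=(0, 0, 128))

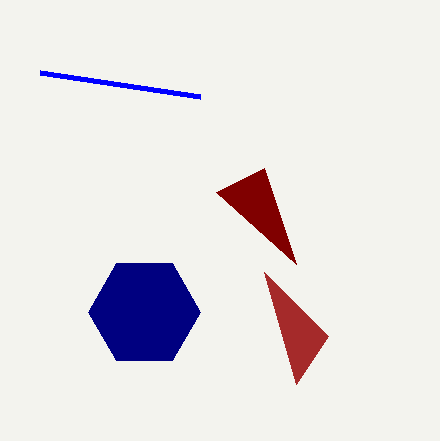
x2_1 = 296
y2_1 = 264
x1_2 = 328
y1_2 = 336
x1_3 = 200
y1_3 = 96
cx_4 = 144
cy_4 = 312
r_4 = 56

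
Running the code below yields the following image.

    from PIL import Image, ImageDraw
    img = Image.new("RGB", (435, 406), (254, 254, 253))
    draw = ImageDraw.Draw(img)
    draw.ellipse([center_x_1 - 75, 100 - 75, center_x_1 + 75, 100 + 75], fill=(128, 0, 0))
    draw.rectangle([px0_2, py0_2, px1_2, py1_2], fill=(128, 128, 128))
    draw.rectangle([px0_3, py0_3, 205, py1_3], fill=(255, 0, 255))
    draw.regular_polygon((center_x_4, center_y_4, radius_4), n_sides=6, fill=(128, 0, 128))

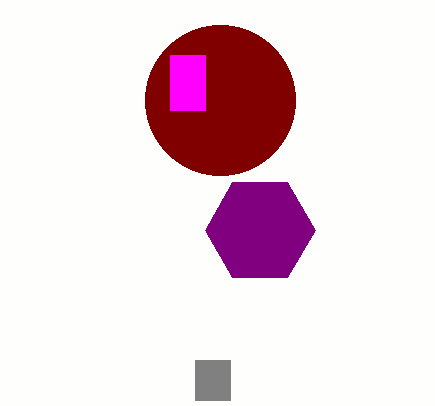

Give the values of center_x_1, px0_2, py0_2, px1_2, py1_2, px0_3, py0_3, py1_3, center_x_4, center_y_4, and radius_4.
center_x_1 = 220; px0_2 = 195; py0_2 = 360; px1_2 = 230; py1_2 = 400; px0_3 = 170; py0_3 = 55; py1_3 = 110; center_x_4 = 260; center_y_4 = 230; radius_4 = 55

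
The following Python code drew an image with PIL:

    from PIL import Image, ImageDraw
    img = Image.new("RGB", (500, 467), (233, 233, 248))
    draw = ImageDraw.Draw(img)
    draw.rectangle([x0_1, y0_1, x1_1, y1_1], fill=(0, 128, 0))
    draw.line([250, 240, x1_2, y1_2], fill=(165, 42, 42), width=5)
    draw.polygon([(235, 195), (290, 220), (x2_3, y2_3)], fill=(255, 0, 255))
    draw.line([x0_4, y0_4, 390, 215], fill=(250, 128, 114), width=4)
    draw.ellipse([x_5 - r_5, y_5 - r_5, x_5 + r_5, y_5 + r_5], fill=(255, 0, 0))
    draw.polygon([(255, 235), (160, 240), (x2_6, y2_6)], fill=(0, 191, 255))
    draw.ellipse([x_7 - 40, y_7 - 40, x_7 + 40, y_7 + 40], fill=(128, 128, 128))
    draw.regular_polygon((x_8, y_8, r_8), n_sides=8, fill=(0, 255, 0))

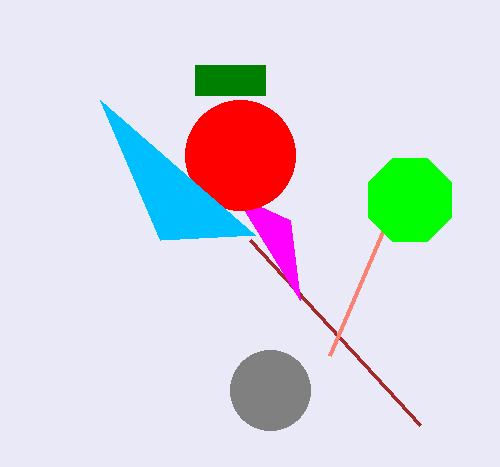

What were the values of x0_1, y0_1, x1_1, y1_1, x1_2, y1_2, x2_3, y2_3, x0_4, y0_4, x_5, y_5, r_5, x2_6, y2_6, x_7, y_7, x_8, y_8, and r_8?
x0_1 = 195, y0_1 = 65, x1_1 = 265, y1_1 = 95, x1_2 = 420, y1_2 = 425, x2_3 = 300, y2_3 = 300, x0_4 = 330, y0_4 = 355, x_5 = 240, y_5 = 155, r_5 = 55, x2_6 = 100, y2_6 = 100, x_7 = 270, y_7 = 390, x_8 = 410, y_8 = 200, r_8 = 45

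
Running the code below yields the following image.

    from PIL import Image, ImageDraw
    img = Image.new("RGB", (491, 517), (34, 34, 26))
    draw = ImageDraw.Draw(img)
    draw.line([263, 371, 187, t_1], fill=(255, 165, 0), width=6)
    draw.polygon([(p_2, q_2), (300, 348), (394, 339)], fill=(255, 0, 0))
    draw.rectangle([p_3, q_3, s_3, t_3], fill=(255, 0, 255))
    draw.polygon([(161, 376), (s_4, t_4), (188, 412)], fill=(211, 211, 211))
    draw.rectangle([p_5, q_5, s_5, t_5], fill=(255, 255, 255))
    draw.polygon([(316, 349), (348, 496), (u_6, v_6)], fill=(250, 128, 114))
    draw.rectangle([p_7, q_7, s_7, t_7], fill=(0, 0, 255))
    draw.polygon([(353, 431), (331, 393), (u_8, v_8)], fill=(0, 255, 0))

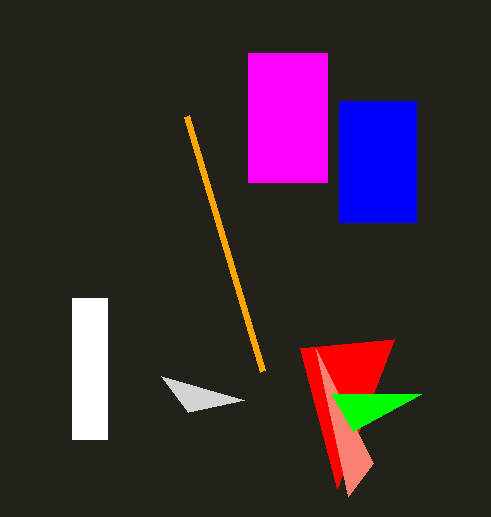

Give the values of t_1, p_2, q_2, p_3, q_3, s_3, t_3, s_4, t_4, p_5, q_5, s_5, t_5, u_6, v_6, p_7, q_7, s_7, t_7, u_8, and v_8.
t_1 = 116, p_2 = 337, q_2 = 488, p_3 = 248, q_3 = 53, s_3 = 327, t_3 = 182, s_4 = 244, t_4 = 400, p_5 = 72, q_5 = 298, s_5 = 107, t_5 = 439, u_6 = 373, v_6 = 463, p_7 = 339, q_7 = 101, s_7 = 416, t_7 = 222, u_8 = 421, v_8 = 394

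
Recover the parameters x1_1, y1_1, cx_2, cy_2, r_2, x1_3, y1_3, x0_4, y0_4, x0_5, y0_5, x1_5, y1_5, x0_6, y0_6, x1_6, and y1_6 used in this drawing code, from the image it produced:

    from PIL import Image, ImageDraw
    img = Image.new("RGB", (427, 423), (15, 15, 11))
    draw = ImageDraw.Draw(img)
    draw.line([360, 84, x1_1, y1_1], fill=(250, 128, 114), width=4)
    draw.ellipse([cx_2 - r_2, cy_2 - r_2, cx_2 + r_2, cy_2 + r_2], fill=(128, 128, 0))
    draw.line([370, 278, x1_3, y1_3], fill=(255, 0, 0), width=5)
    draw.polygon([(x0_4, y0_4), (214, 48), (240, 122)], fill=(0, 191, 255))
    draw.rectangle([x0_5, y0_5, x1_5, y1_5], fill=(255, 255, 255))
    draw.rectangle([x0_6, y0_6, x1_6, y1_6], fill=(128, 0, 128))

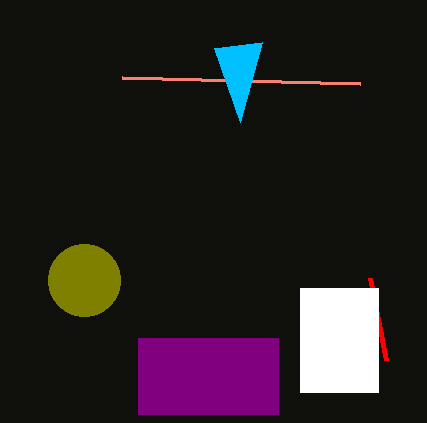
x1_1 = 122; y1_1 = 78; cx_2 = 84; cy_2 = 280; r_2 = 36; x1_3 = 386; y1_3 = 360; x0_4 = 262; y0_4 = 42; x0_5 = 300; y0_5 = 288; x1_5 = 378; y1_5 = 392; x0_6 = 138; y0_6 = 338; x1_6 = 278; y1_6 = 414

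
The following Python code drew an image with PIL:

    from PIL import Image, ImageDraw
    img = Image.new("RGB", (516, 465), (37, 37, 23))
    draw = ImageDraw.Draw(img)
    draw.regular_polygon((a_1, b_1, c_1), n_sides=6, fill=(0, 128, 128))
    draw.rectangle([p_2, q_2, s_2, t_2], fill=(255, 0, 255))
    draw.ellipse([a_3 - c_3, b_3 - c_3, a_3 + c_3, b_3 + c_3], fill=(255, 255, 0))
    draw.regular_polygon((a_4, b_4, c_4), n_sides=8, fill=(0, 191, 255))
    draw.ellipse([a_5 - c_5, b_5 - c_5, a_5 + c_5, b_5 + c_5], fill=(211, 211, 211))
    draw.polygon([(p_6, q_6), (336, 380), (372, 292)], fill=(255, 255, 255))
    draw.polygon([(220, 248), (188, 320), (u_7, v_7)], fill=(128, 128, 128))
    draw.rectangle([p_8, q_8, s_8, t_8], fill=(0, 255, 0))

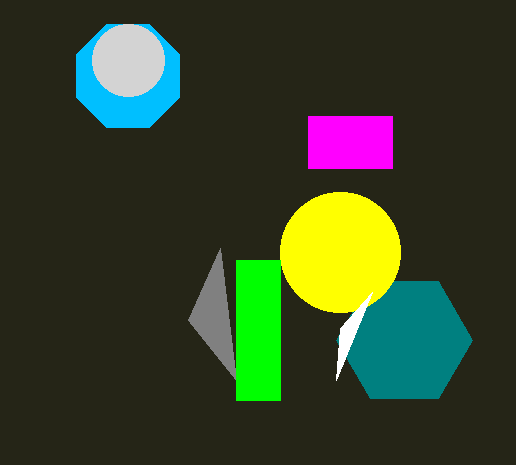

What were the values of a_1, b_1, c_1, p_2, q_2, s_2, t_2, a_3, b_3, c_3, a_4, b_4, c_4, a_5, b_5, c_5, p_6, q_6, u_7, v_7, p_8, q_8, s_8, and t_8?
a_1 = 404; b_1 = 340; c_1 = 68; p_2 = 308; q_2 = 116; s_2 = 392; t_2 = 168; a_3 = 340; b_3 = 252; c_3 = 60; a_4 = 128; b_4 = 76; c_4 = 56; a_5 = 128; b_5 = 60; c_5 = 36; p_6 = 340; q_6 = 328; u_7 = 236; v_7 = 380; p_8 = 236; q_8 = 260; s_8 = 280; t_8 = 400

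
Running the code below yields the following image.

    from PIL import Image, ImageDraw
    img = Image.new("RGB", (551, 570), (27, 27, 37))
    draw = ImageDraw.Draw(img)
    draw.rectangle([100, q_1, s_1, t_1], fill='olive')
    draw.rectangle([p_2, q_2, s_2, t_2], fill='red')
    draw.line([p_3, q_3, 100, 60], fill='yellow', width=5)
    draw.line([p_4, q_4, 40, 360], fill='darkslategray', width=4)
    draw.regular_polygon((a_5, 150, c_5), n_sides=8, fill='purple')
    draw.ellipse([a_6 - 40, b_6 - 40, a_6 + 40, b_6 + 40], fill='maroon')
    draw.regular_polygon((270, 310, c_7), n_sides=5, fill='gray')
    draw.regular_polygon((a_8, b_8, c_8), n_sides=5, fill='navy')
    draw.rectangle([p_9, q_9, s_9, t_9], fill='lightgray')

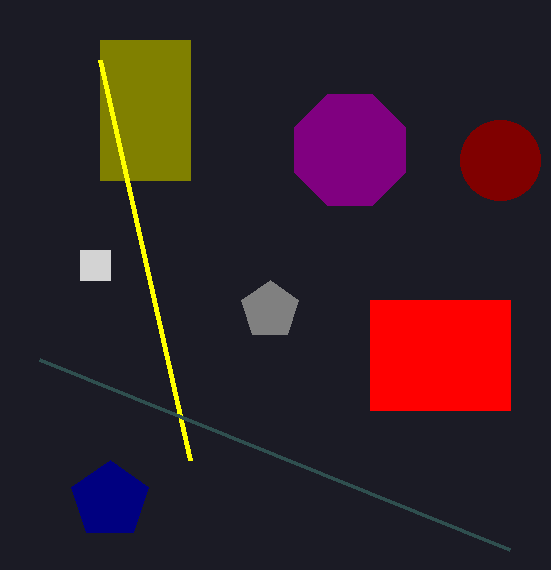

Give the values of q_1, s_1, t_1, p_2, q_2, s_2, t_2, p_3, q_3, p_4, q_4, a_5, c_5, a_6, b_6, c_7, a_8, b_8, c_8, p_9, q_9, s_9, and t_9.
q_1 = 40; s_1 = 190; t_1 = 180; p_2 = 370; q_2 = 300; s_2 = 510; t_2 = 410; p_3 = 190; q_3 = 460; p_4 = 510; q_4 = 550; a_5 = 350; c_5 = 60; a_6 = 500; b_6 = 160; c_7 = 30; a_8 = 110; b_8 = 500; c_8 = 40; p_9 = 80; q_9 = 250; s_9 = 110; t_9 = 280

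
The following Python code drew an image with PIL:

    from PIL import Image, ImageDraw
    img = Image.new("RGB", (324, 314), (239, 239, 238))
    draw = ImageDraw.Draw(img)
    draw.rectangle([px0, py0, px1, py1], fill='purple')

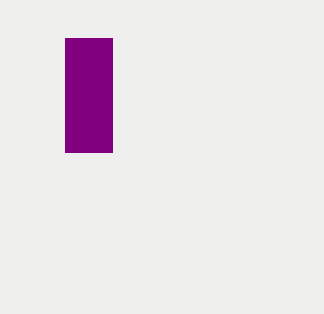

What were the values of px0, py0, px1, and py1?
px0 = 65; py0 = 38; px1 = 112; py1 = 152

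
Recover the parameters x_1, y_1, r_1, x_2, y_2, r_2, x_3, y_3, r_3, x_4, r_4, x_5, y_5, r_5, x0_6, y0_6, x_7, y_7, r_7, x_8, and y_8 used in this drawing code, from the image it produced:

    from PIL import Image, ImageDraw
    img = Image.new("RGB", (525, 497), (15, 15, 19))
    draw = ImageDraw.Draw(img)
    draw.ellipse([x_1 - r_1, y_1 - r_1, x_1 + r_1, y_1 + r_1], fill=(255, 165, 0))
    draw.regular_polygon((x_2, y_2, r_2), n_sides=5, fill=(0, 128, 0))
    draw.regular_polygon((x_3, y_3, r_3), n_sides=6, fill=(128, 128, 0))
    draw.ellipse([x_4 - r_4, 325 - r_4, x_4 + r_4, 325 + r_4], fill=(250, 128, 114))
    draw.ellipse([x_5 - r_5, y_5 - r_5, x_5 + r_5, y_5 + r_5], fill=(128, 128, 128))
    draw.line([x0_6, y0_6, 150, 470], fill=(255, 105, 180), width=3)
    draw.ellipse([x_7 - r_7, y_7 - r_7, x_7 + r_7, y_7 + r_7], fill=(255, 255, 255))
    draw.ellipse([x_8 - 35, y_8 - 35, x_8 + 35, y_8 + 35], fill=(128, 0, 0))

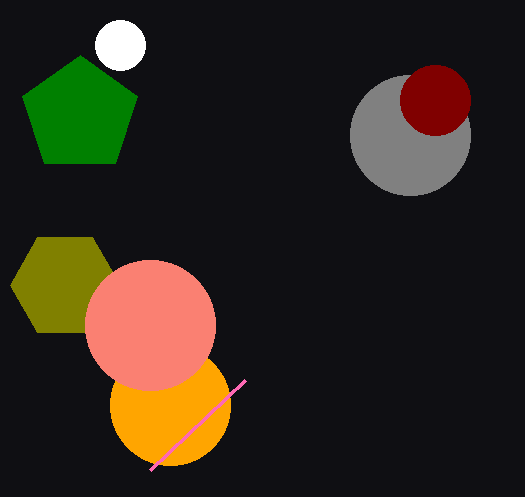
x_1 = 170; y_1 = 405; r_1 = 60; x_2 = 80; y_2 = 115; r_2 = 60; x_3 = 65; y_3 = 285; r_3 = 55; x_4 = 150; r_4 = 65; x_5 = 410; y_5 = 135; r_5 = 60; x0_6 = 245; y0_6 = 380; x_7 = 120; y_7 = 45; r_7 = 25; x_8 = 435; y_8 = 100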